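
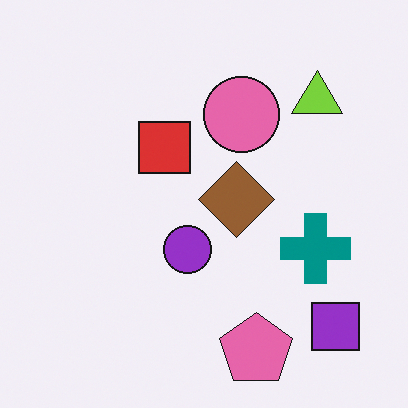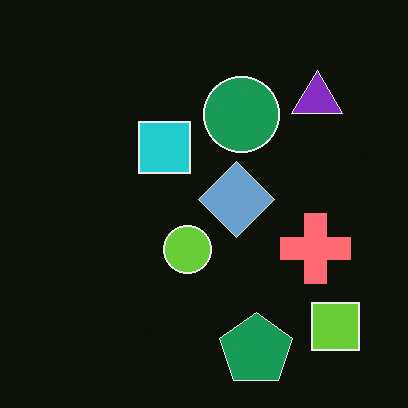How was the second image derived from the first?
Color-inverted (negative).

The light background has become dark and every shape's color is its complement — a photographic negative.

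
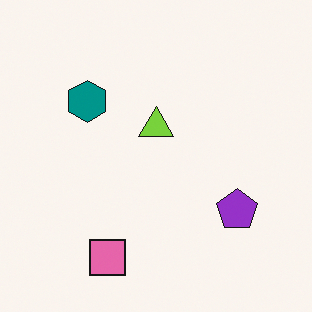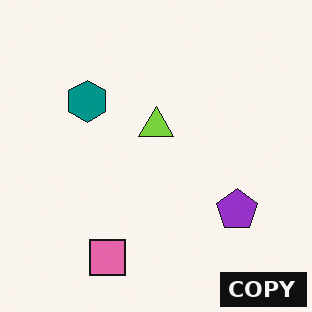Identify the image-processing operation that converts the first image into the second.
The image was watermarked with the text "COPY" in the lower-right corner.

A dark label reading "COPY" appears in the lower-right corner.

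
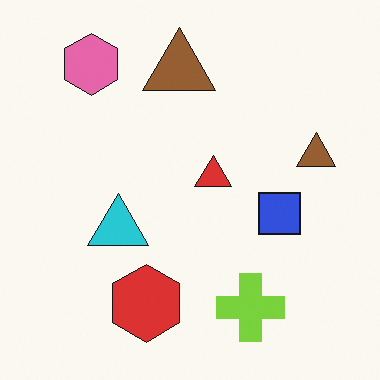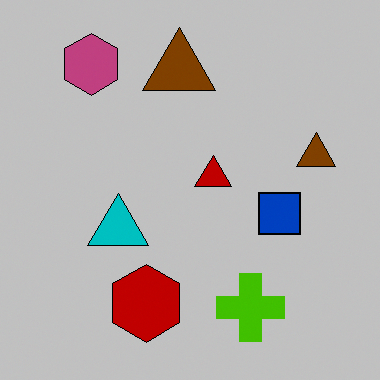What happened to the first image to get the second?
The second image is the first heavily posterized to just a handful of flat colors.

Each flat color has snapped to a coarser quantized level — most visibly, the near-white background has dropped to a flat grey.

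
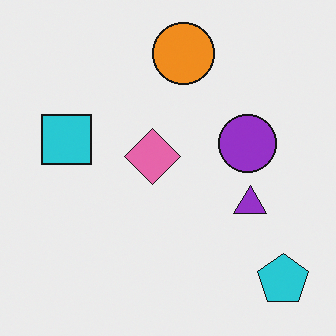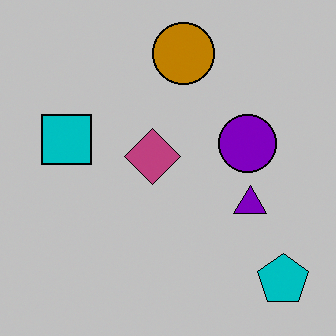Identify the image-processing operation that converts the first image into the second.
The image was heavily posterized to just a handful of flat colors.

Each flat color has snapped to a coarser quantized level — most visibly, the near-white background has dropped to a flat grey.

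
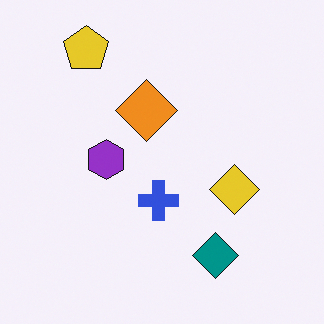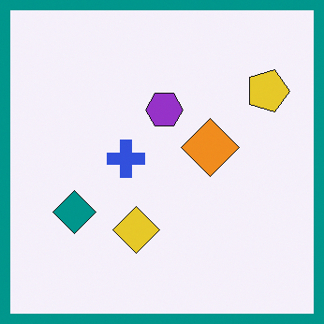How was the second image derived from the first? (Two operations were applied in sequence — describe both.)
The transformation is: rotated 90° clockwise, then framed with a teal border.

The yellow pentagon sits in the top-left of the first image and the top-right of the second — consistent with a whole-image 90° clockwise rotation. A solid teal frame runs around the edge of the second image, with the content slightly shrunk inside it.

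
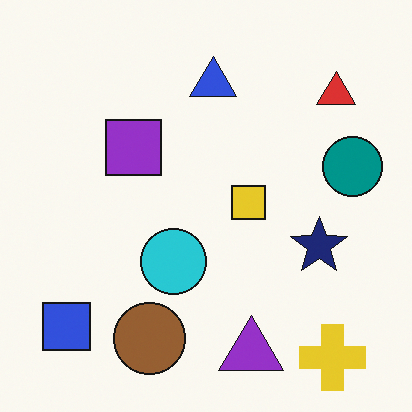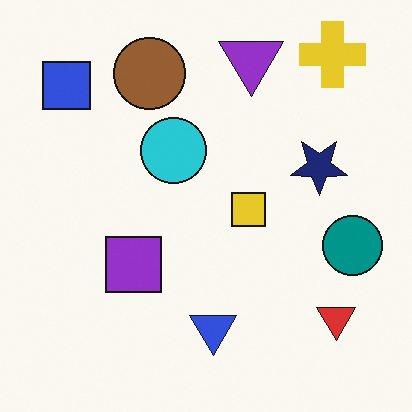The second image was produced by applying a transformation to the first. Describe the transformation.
The image was flipped vertically (top ↔ bottom).

The yellow cross is in the bottom-right of the first image and the top-right of the second — shapes on opposite sides of the horizontal midline have swapped in a mirror flip.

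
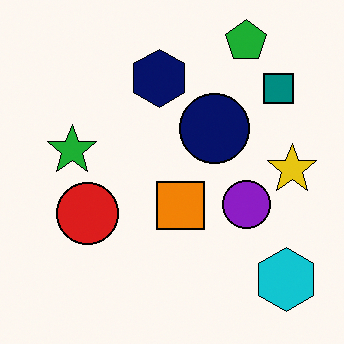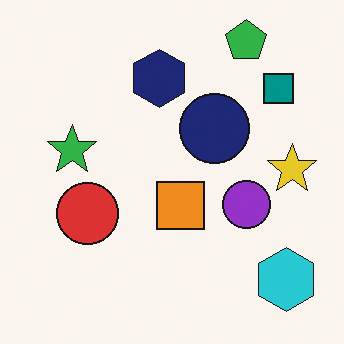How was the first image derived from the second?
This is the original image given slightly increased contrast.

Tones are pushed away from mid-grey across the whole image — a global contrast change.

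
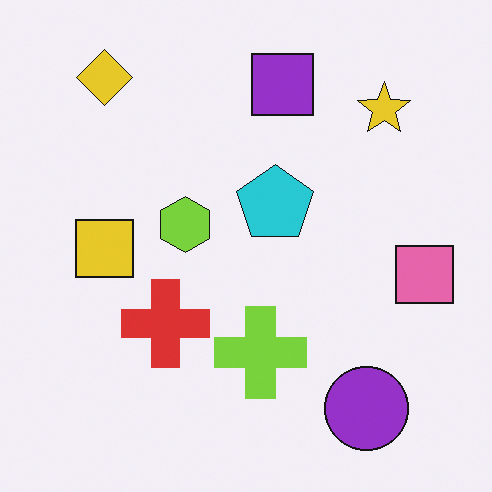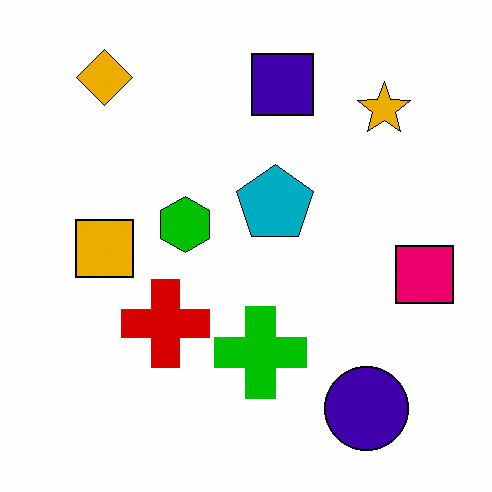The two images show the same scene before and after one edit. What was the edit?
It was given much higher contrast.

Tones are pushed away from mid-grey across the whole image — a global contrast change.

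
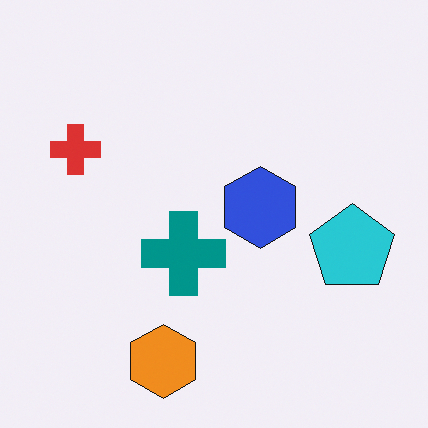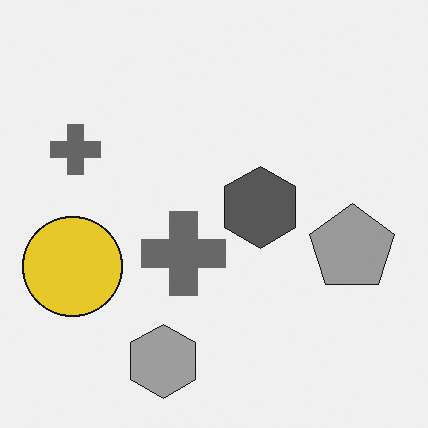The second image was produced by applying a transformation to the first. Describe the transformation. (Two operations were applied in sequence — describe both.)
The image was converted to grayscale, then overlaid with an additional yellow circle.

All color is removed — every shape is now a shade of grey. A yellow circle appears in the second image that is absent from the first.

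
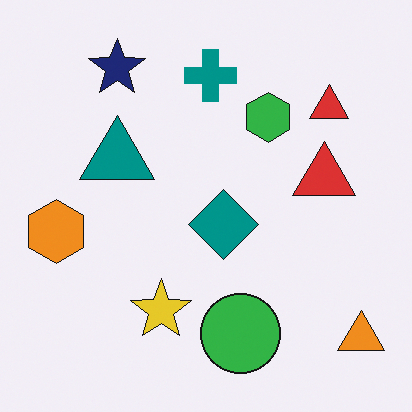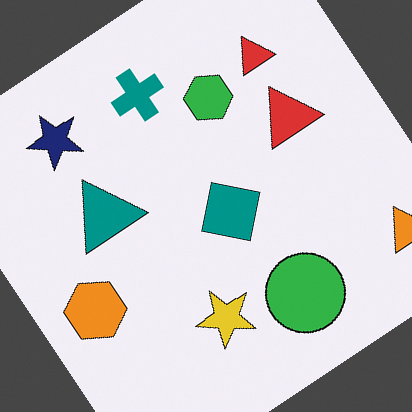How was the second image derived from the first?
It was rotated counter-clockwise by a large amount — several tens of degrees.

Every shape is tilted by the same angle and the image corners show triangular fill wedges — a whole-image rotation by a non-right angle.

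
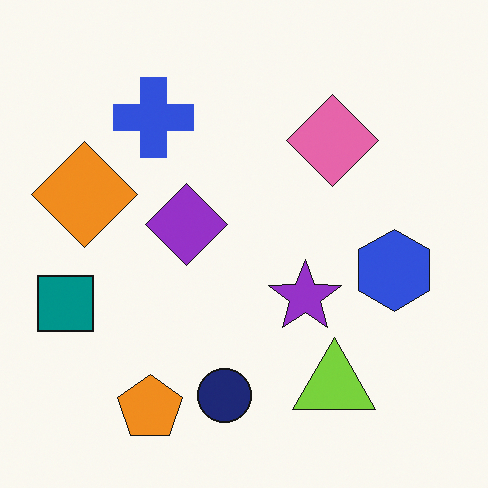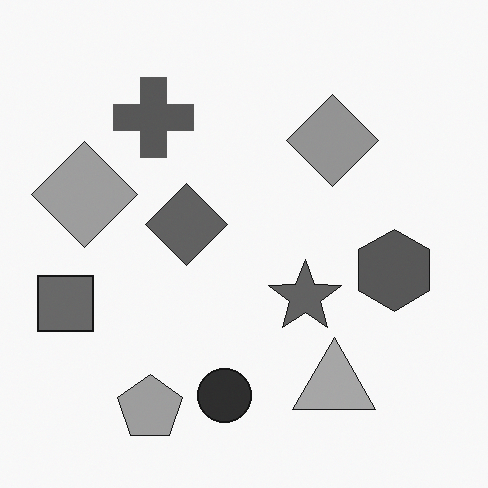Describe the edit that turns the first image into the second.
The second image is the first converted to grayscale.

All color is removed — every shape is now a shade of grey.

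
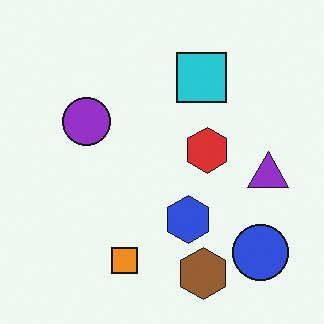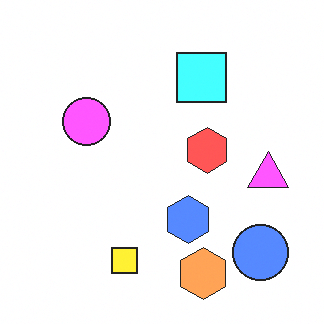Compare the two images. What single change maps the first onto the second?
The transformation is: brightened a lot.

Every pixel — background and shapes alike — is uniformly brightened.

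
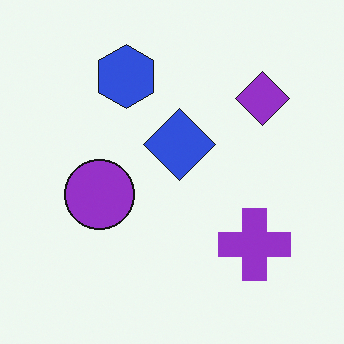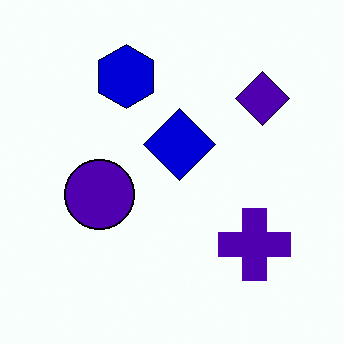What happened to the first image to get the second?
Boosted in contrast.

Tones are pushed away from mid-grey across the whole image — a global contrast change.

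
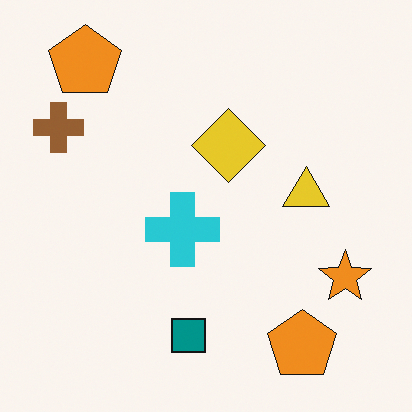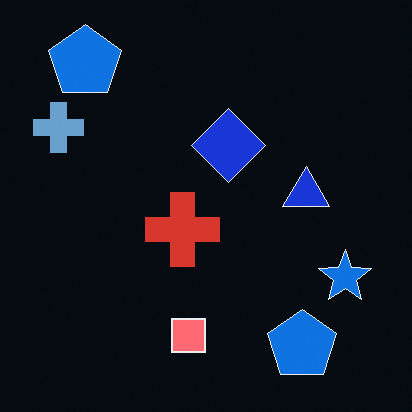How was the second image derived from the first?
The image was color-inverted (negative).

The light background has become dark and every shape's color is its complement — a photographic negative.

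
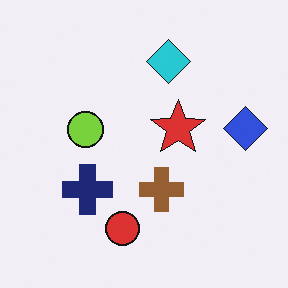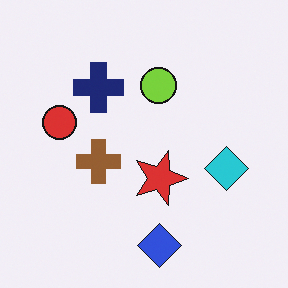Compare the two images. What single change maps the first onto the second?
It was rotated 90° clockwise.

The blue diamond sits in the right of the first image and the bottom of the second — consistent with a whole-image 90° clockwise rotation.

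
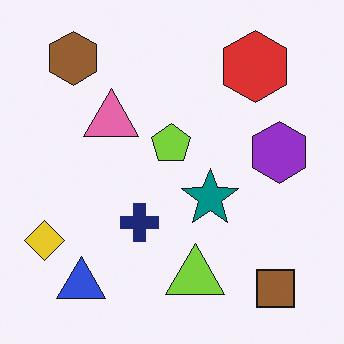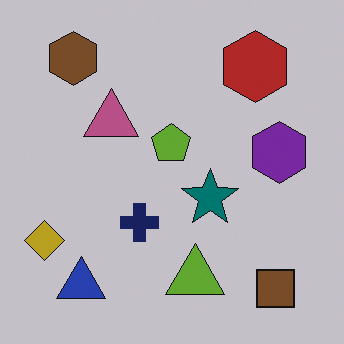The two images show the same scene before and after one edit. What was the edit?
Slightly darkened.

Every pixel — background and shapes alike — is uniformly darkened.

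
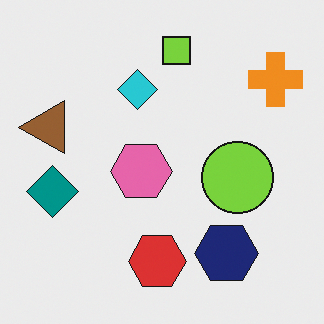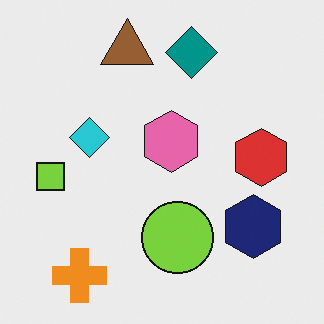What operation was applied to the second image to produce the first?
It was transposed (reflected across the top-left ↔ bottom-right diagonal).

Shapes have swapped their row and column positions — what was in the top-right is now in the bottom-left — a diagonal reflection.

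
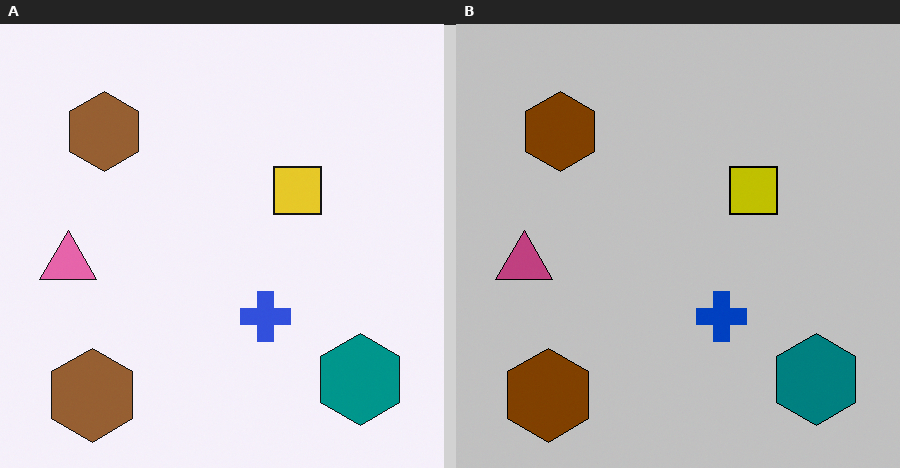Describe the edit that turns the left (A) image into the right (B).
The right (B) image is the left (A) heavily posterized to just a handful of flat colors.

Each flat color has snapped to a coarser quantized level — most visibly, the near-white background has dropped to a flat grey.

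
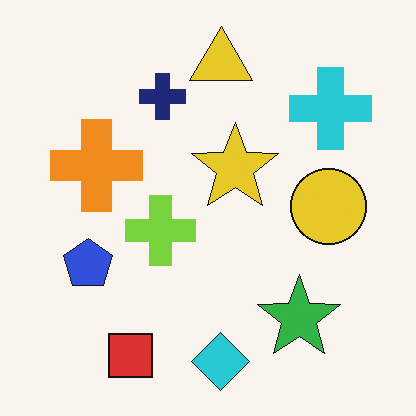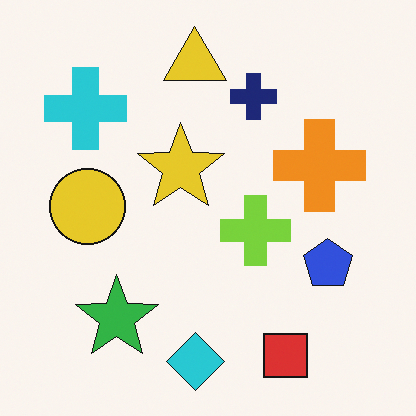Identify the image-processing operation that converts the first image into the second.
The image was flipped horizontally (left ↔ right).

The cyan cross is in the top-right of the first image and the top-left of the second — shapes on opposite sides of the vertical midline have swapped in a mirror flip.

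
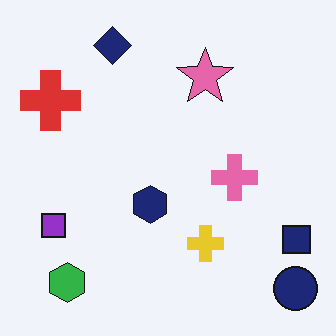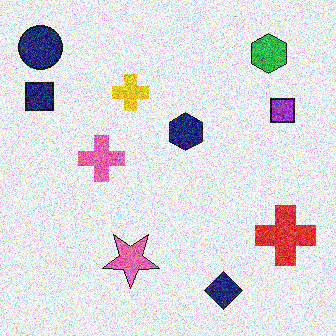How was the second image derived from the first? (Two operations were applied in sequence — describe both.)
Degraded with strong gaussian noise, then rotated 180°.

Random speckle covers the whole image, including the flat background. The navy circle sits in the bottom-right of the first image and the top-left of the second — consistent with a whole-image 180° rotation.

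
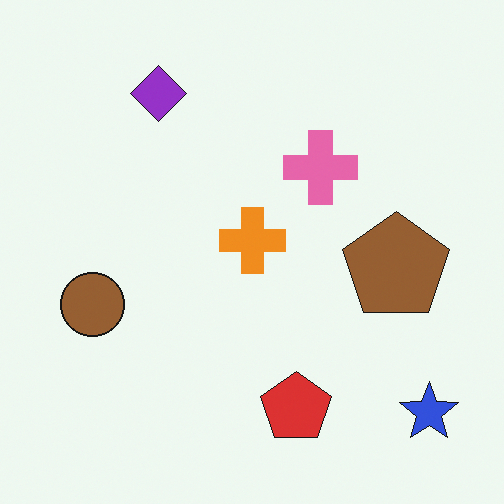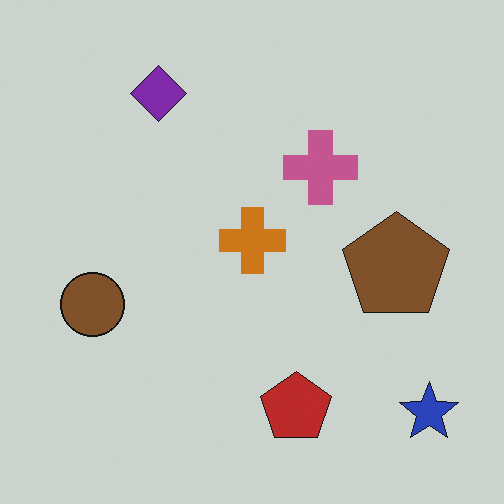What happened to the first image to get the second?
Slightly darkened.

Every pixel — background and shapes alike — is uniformly darkened.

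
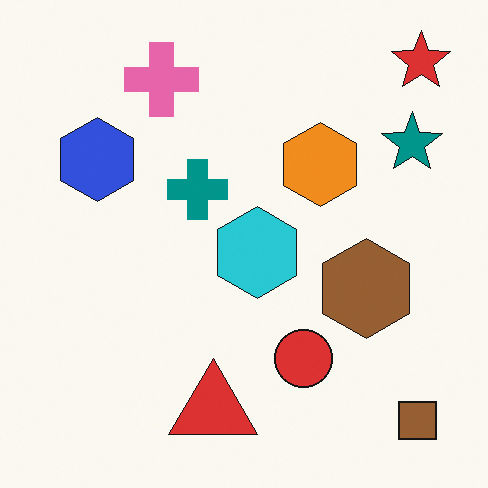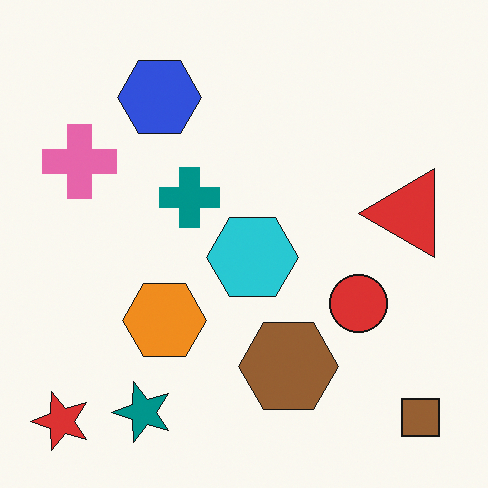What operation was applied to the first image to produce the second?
The second image is the first transposed (reflected across the top-left ↔ bottom-right diagonal).

Shapes have swapped their row and column positions — what was in the top-right is now in the bottom-left — a diagonal reflection.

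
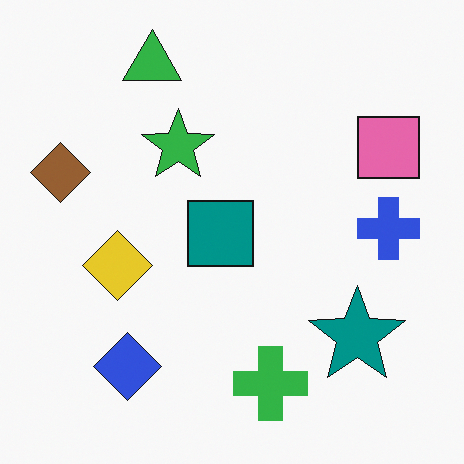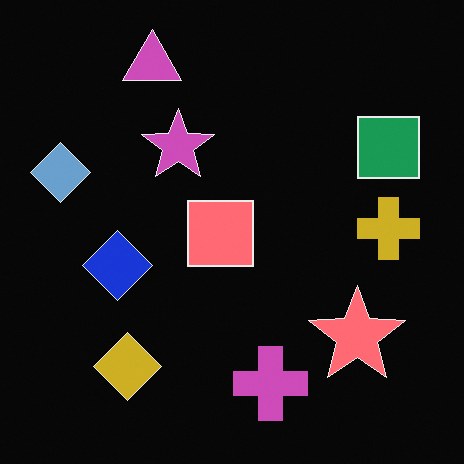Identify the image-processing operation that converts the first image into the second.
The image was color-inverted (negative).

The light background has become dark and every shape's color is its complement — a photographic negative.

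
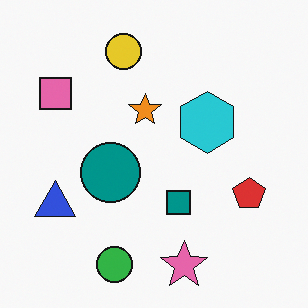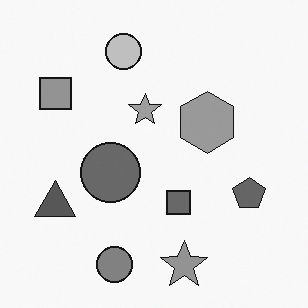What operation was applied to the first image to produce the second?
The second image is the first converted to grayscale.

All color is removed — every shape is now a shade of grey.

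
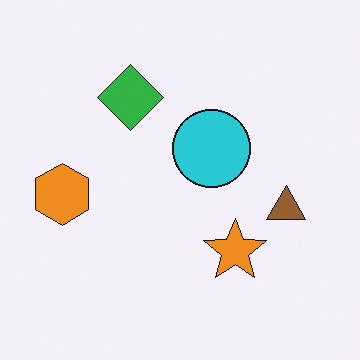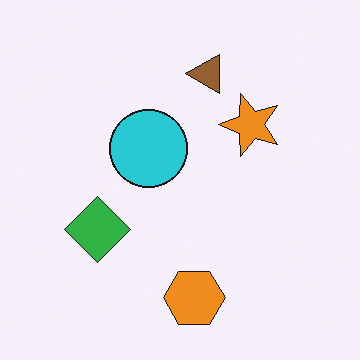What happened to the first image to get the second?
The image was rotated 90° counter-clockwise.

The orange hexagon sits in the left of the first image and the bottom of the second — consistent with a whole-image 90° counter-clockwise rotation.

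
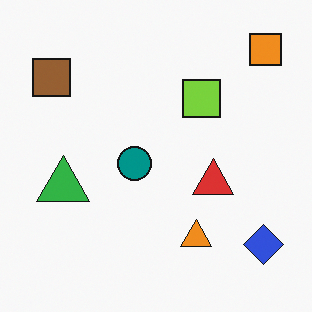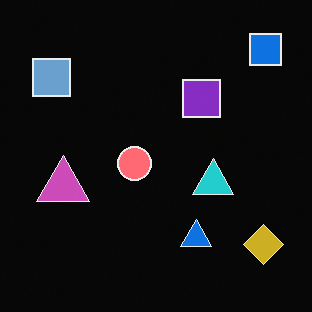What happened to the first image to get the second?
This is the original image color-inverted (negative).

The light background has become dark and every shape's color is its complement — a photographic negative.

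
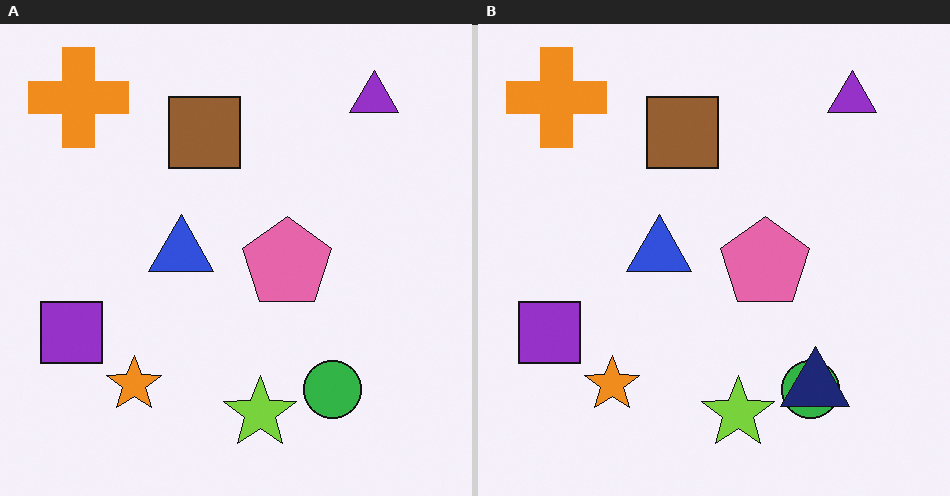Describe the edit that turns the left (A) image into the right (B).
This is the original image overlaid with an additional navy triangle.

A navy triangle appears in the right (B) image that is absent from the left (A).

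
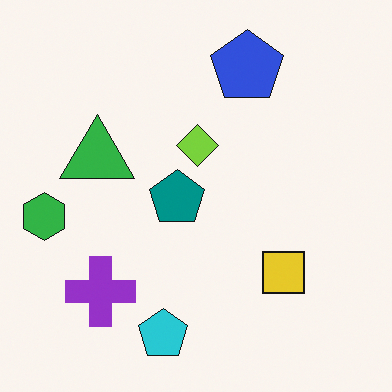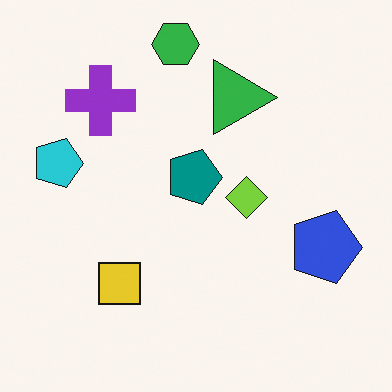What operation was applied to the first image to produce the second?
Rotated 90° clockwise.

The green hexagon sits in the left of the first image and the top of the second — consistent with a whole-image 90° clockwise rotation.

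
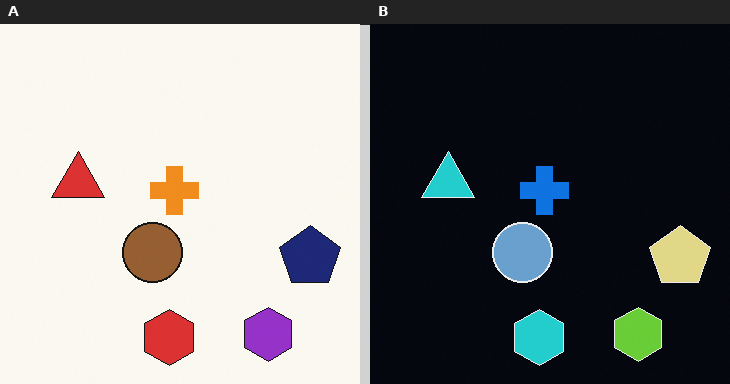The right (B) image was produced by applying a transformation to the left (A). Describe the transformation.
The image was color-inverted (negative).

The light background has become dark and every shape's color is its complement — a photographic negative.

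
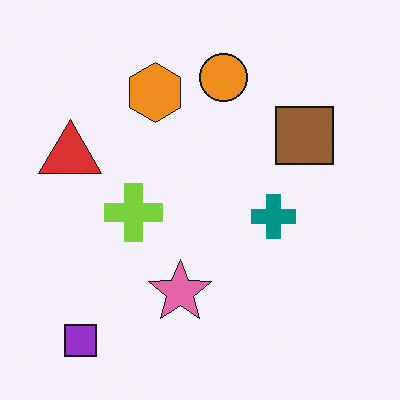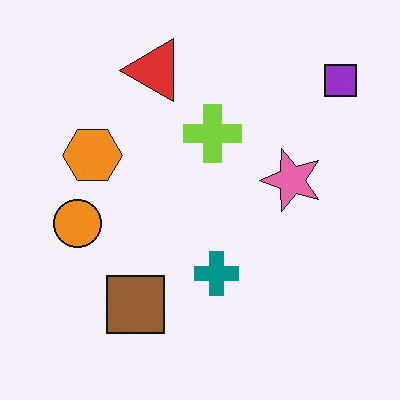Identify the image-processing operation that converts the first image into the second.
The second image is the first transposed (reflected across the top-left ↔ bottom-right diagonal).

Shapes have swapped their row and column positions — what was in the top-right is now in the bottom-left — a diagonal reflection.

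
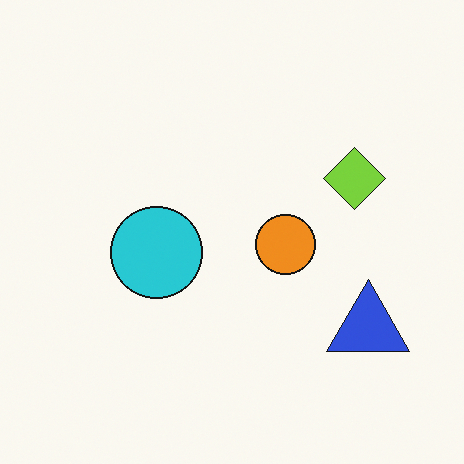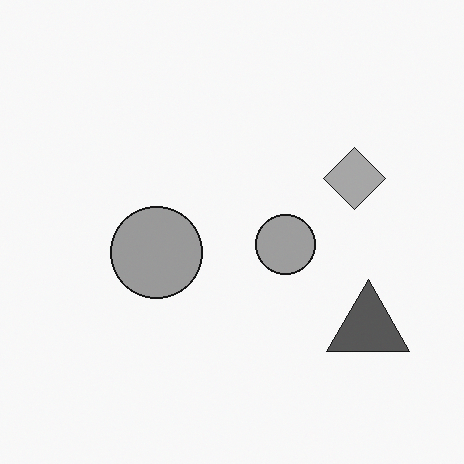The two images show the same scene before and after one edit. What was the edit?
It was converted to grayscale.

All color is removed — every shape is now a shade of grey.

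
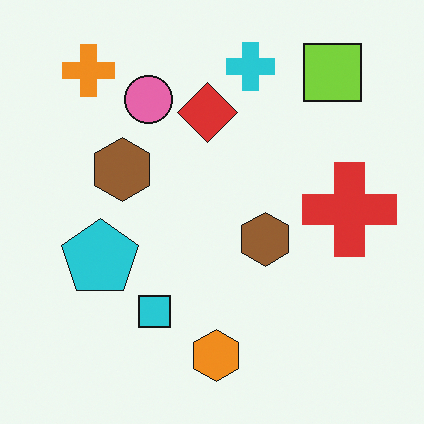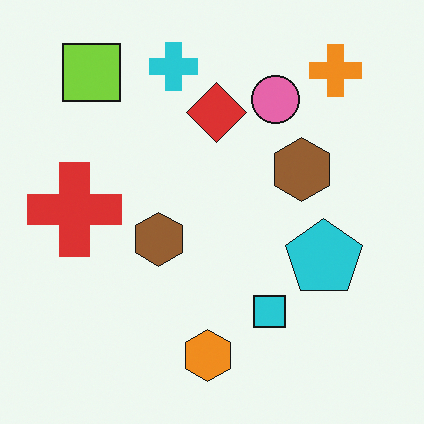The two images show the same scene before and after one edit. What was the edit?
It was flipped horizontally (left ↔ right).

The red cross is in the right of the first image and the left of the second — shapes on opposite sides of the vertical midline have swapped in a mirror flip.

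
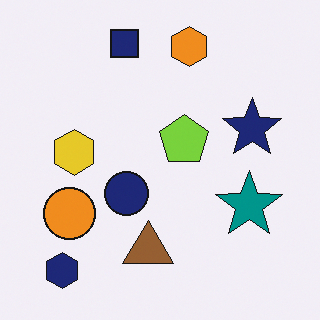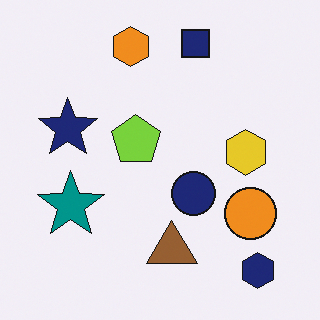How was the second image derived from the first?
This is the original image flipped horizontally (left ↔ right).

The navy hexagon is in the bottom-left of the first image and the bottom-right of the second — shapes on opposite sides of the vertical midline have swapped in a mirror flip.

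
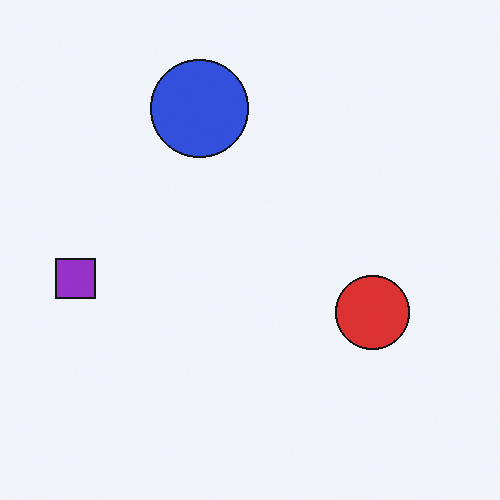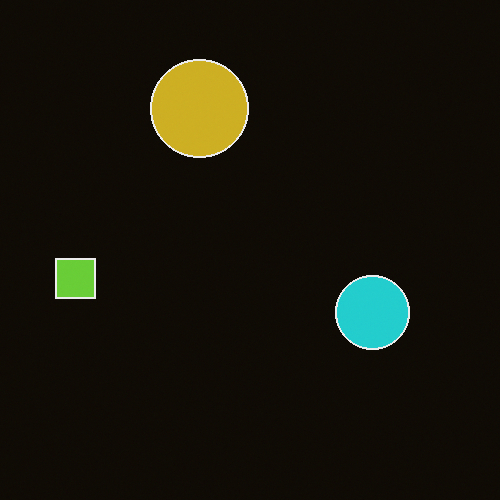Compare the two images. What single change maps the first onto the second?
Color-inverted (negative).

The light background has become dark and every shape's color is its complement — a photographic negative.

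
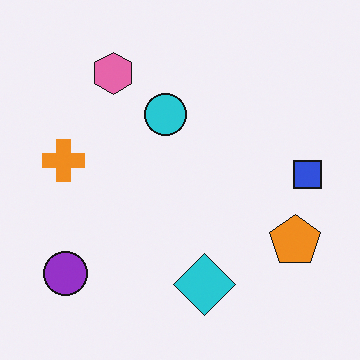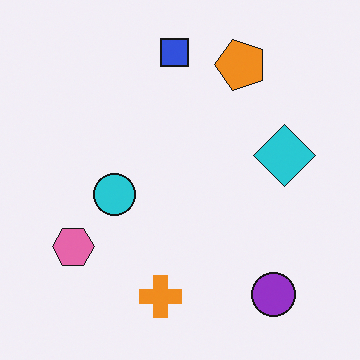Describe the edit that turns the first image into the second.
Rotated 90° counter-clockwise.

The purple circle sits in the bottom-left of the first image and the bottom-right of the second — consistent with a whole-image 90° counter-clockwise rotation.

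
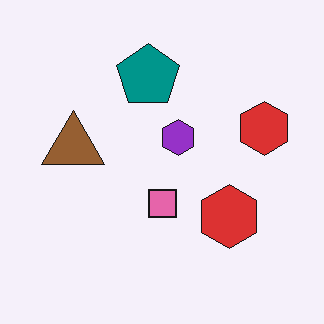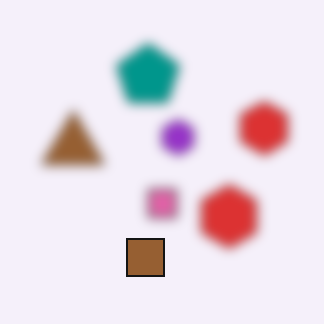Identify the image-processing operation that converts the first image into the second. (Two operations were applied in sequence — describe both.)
It was heavily blurred, then overlaid with an additional brown square.

Shape edges and outlines are uniformly softened across the whole image. A brown square appears in the second image that is absent from the first.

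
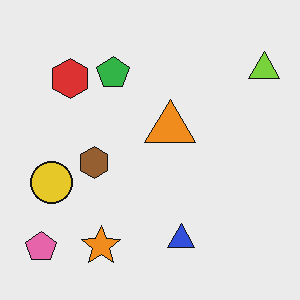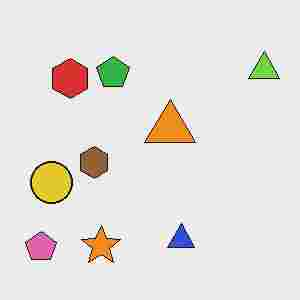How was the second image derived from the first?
The second image is the first heavily JPEG-compressed with obvious blocking artifacts.

Blocky 8×8 compression artifacts appear around shape edges and the flat background shows ringing — characteristic JPEG degradation.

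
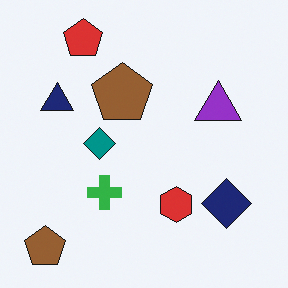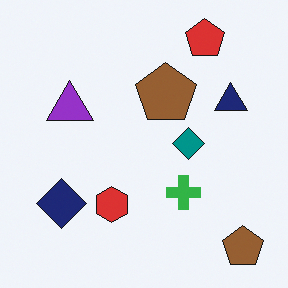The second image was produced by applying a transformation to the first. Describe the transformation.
It was flipped horizontally (left ↔ right).

The navy triangle is in the left of the first image and the right of the second — shapes on opposite sides of the vertical midline have swapped in a mirror flip.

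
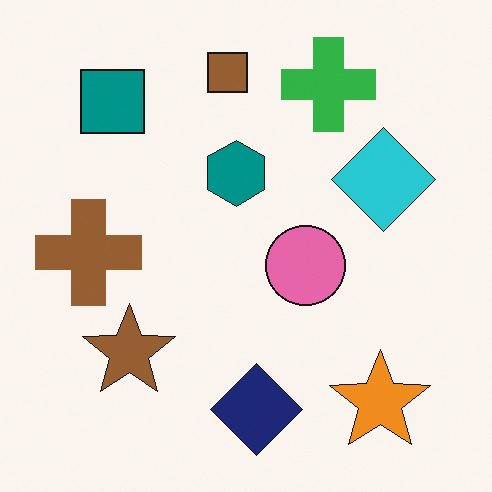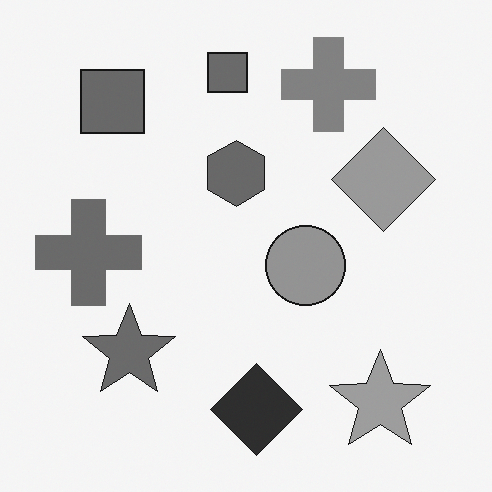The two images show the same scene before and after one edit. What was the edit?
The image was converted to grayscale.

All color is removed — every shape is now a shade of grey.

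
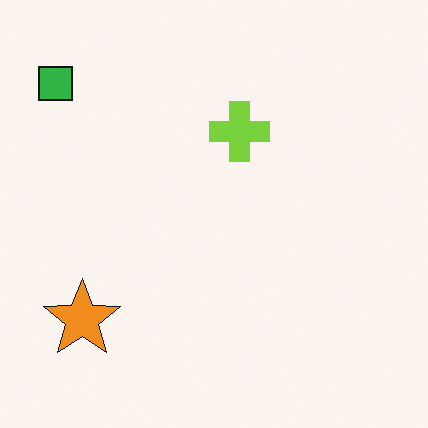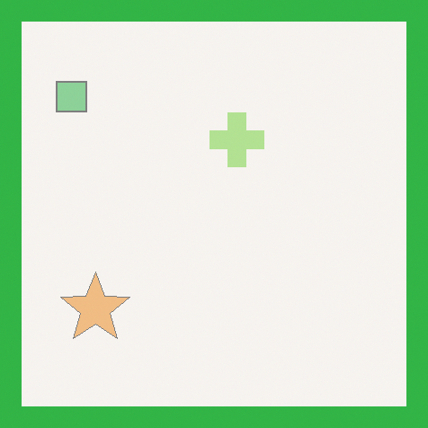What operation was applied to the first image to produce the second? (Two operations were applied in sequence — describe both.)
This is the original image given much lower contrast, then framed with a green border.

Tones are pushed toward mid-grey across the whole image — a global contrast change. A solid green frame runs around the edge of the second image, with the content slightly shrunk inside it.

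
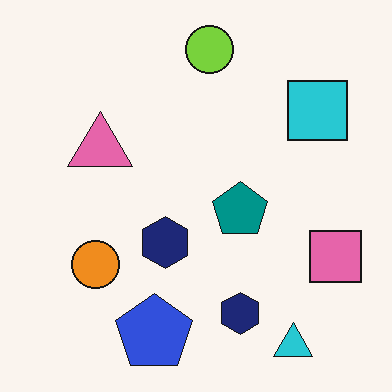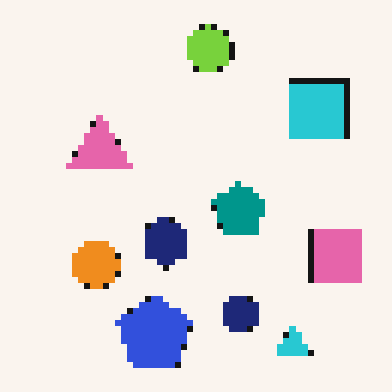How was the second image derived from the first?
The image was moderately pixelated.

Shapes are reduced to large square blocks; fine edges and outlines are lost — a downscale-then-upscale (mosaic) effect.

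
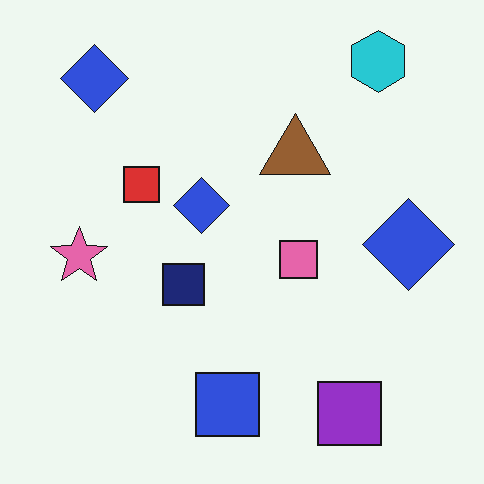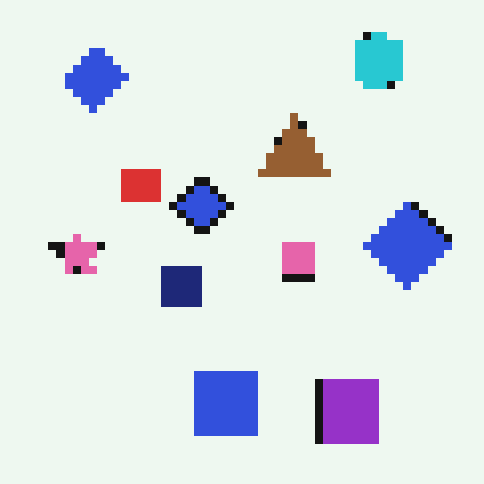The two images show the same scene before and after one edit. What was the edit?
This is the original image moderately pixelated.

Shapes are reduced to large square blocks; fine edges and outlines are lost — a downscale-then-upscale (mosaic) effect.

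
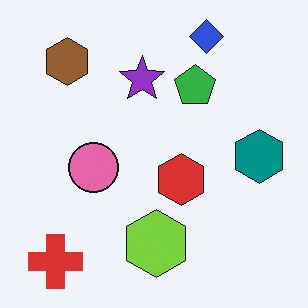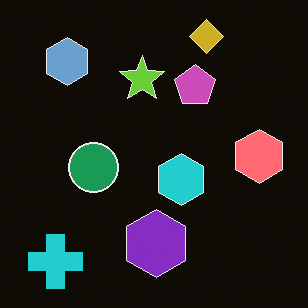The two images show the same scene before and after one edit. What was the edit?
Color-inverted (negative).

The light background has become dark and every shape's color is its complement — a photographic negative.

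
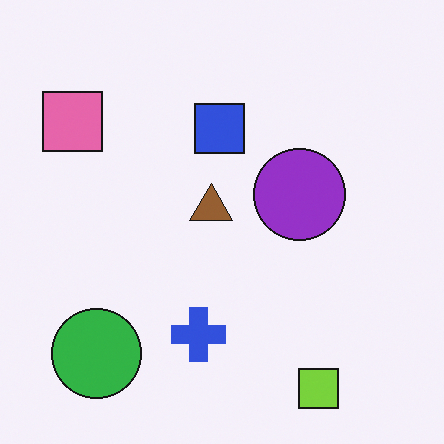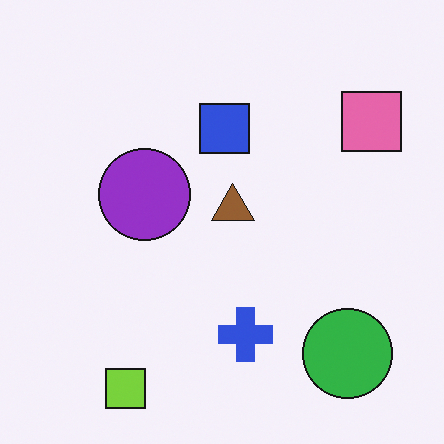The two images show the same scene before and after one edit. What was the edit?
It was flipped horizontally (left ↔ right).

The pink square is in the top-left of the first image and the top-right of the second — shapes on opposite sides of the vertical midline have swapped in a mirror flip.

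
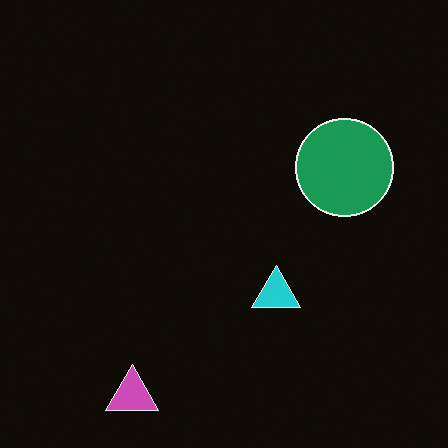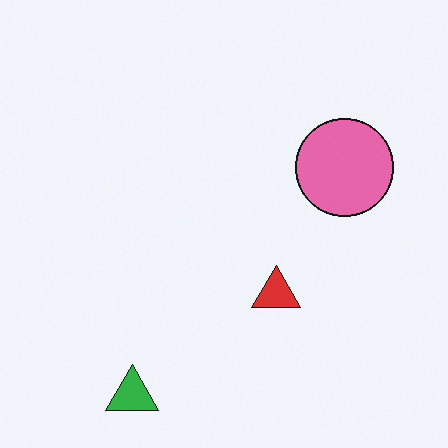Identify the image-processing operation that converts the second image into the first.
The transformation is: color-inverted (negative).

The light background has become dark and every shape's color is its complement — a photographic negative.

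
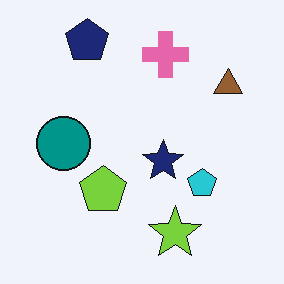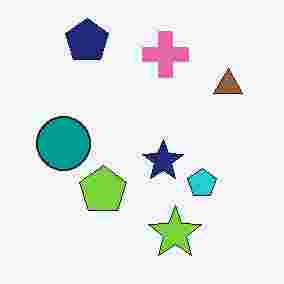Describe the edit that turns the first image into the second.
Degraded with heavy JPEG compression.

Blocky 8×8 compression artifacts appear around shape edges and the flat background shows ringing — characteristic JPEG degradation.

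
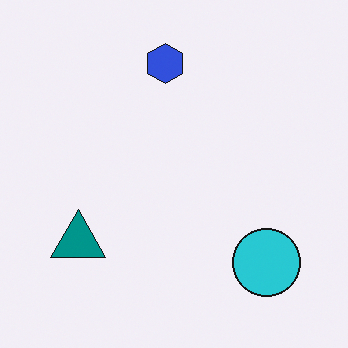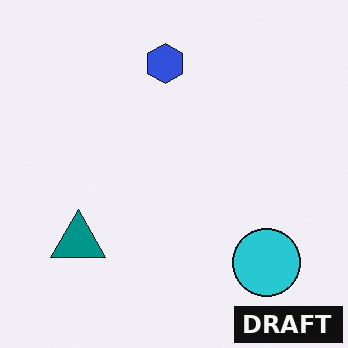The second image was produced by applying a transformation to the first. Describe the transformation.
Watermarked with the text "DRAFT" in the lower-right corner.

A dark label reading "DRAFT" appears in the lower-right corner.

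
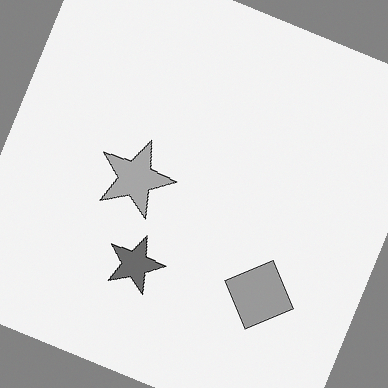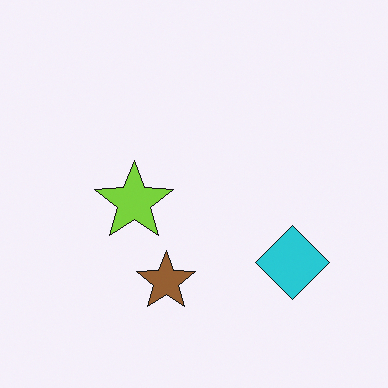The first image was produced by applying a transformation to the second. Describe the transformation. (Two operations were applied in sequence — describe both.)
The transformation is: rotated clockwise by a moderate amount, then converted to grayscale.

Every shape is tilted by the same angle and the image corners show triangular fill wedges — a whole-image rotation by a non-right angle. All color is removed — every shape is now a shade of grey.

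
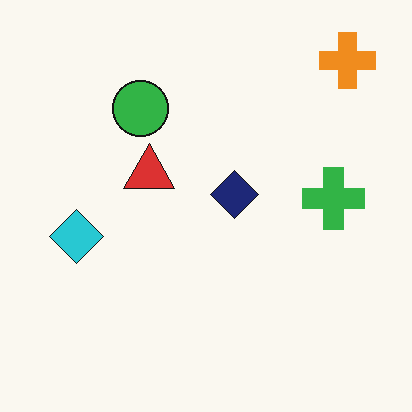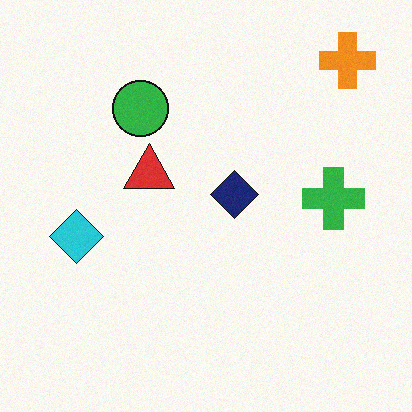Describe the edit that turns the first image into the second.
The transformation is: degraded with a light layer of grain.

Random speckle covers the whole image, including the flat background.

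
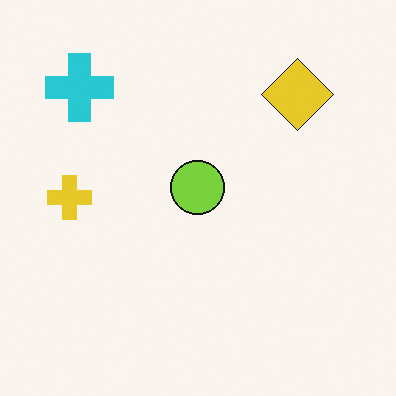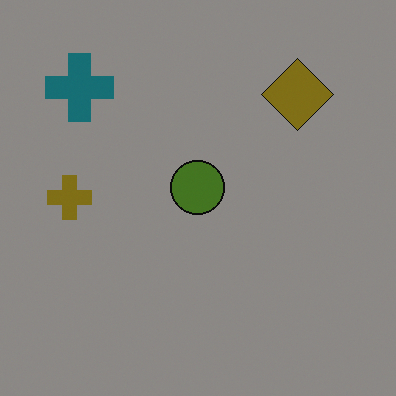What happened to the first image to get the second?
Substantially darkened.

Every pixel — background and shapes alike — is uniformly darkened.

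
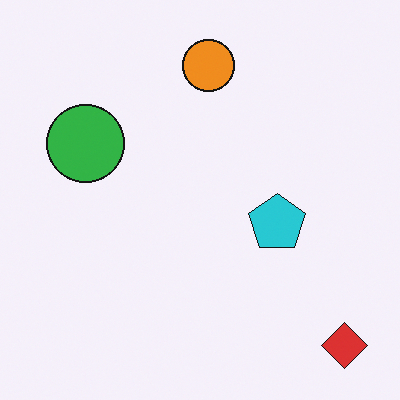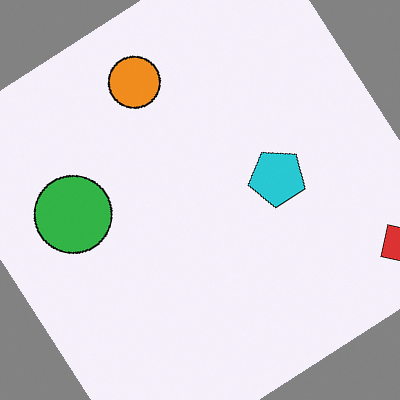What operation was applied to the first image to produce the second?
Rotated counter-clockwise by a large amount — several tens of degrees.

Every shape is tilted by the same angle and the image corners show triangular fill wedges — a whole-image rotation by a non-right angle.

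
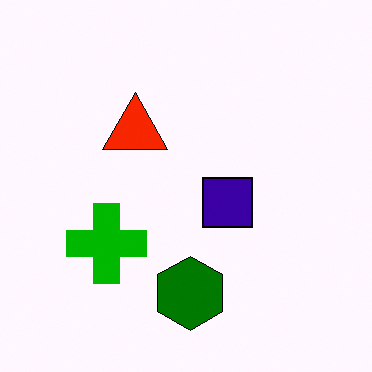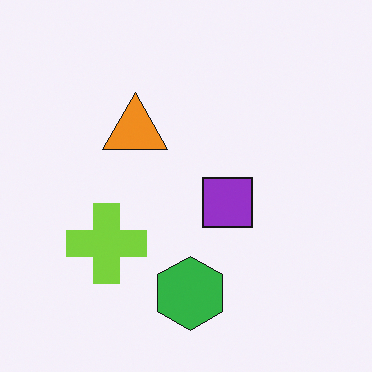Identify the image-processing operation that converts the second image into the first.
This is the original image boosted in contrast.

Tones are pushed away from mid-grey across the whole image — a global contrast change.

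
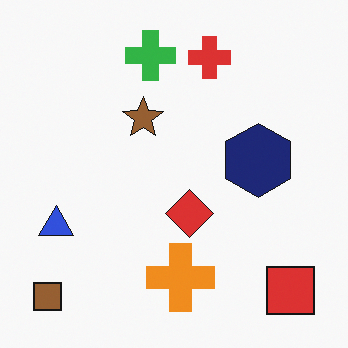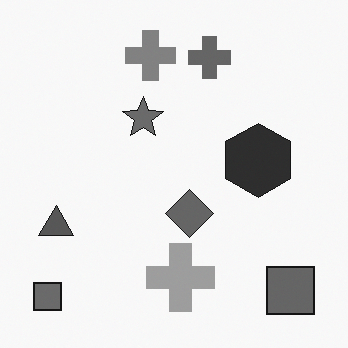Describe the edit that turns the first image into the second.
The transformation is: converted to grayscale.

All color is removed — every shape is now a shade of grey.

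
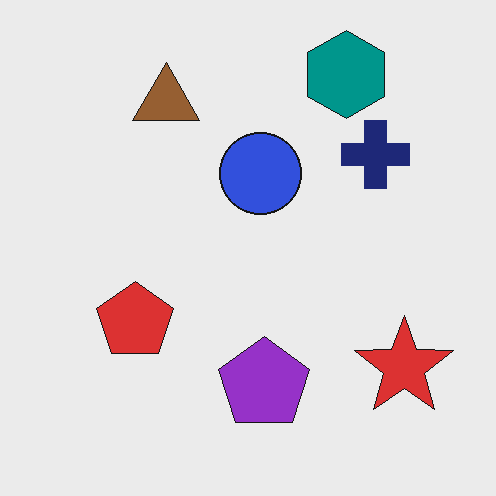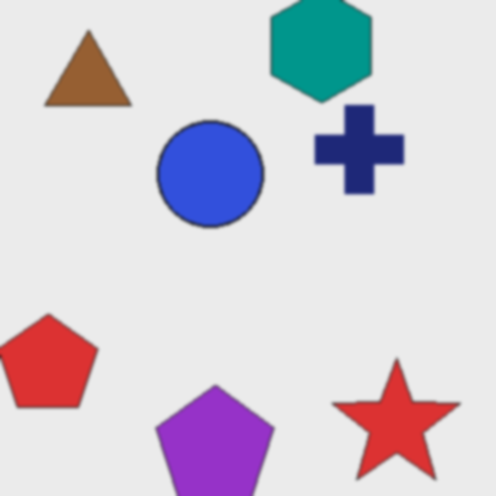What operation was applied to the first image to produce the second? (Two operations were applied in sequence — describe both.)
Cropped to a modestly smaller region and rescaled, then slightly softened.

The visible shapes are larger and the field of view is narrower; shapes near the original edges may be partly or wholly outside the frame — a crop-and-rescale. Shape edges and outlines are uniformly softened across the whole image.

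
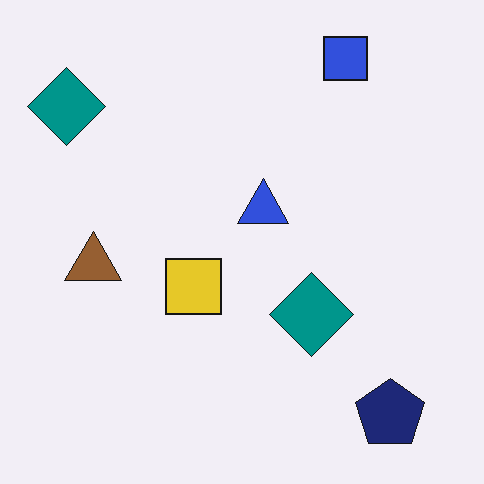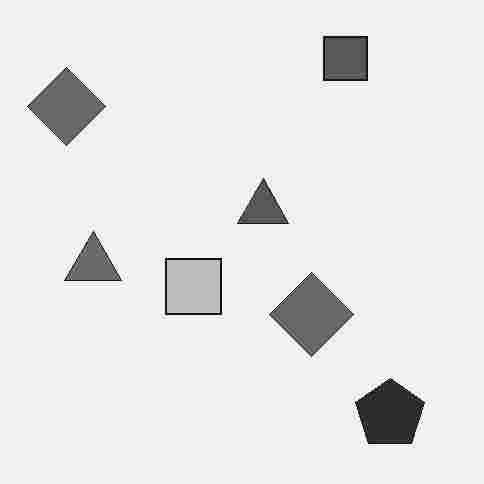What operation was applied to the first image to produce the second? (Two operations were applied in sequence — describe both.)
This is the original image converted to grayscale, then heavily JPEG-compressed with obvious blocking artifacts.

All color is removed — every shape is now a shade of grey. Blocky 8×8 compression artifacts appear around shape edges and the flat background shows ringing — characteristic JPEG degradation.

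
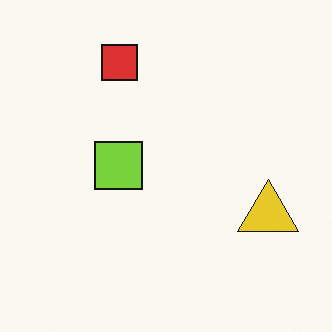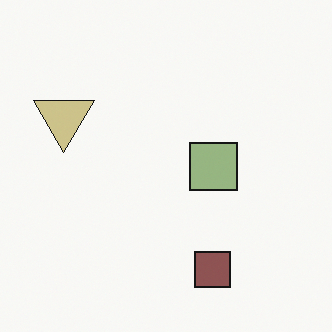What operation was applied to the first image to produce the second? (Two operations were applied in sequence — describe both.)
Heavily desaturated, then rotated 180°.

All colors are more muted and greyish — a global saturation change. The red square sits in the top of the first image and the bottom of the second — consistent with a whole-image 180° rotation.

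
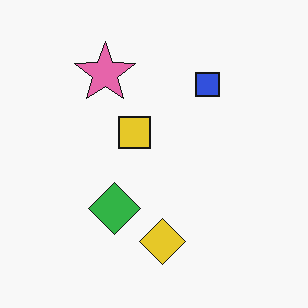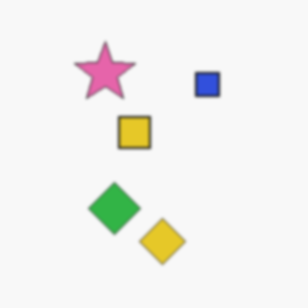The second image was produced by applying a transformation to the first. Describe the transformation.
The transformation is: lightly blurred.

Shape edges and outlines are uniformly softened across the whole image.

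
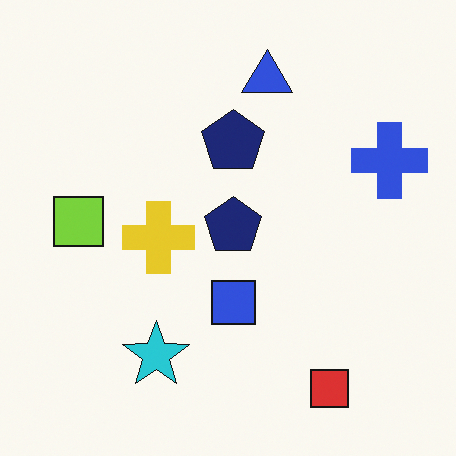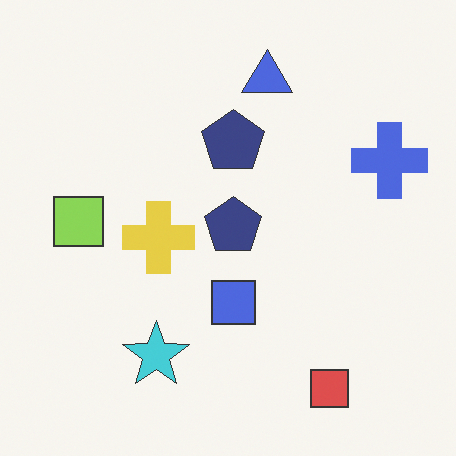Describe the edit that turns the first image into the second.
It was given slightly reduced contrast.

Tones are pushed toward mid-grey across the whole image — a global contrast change.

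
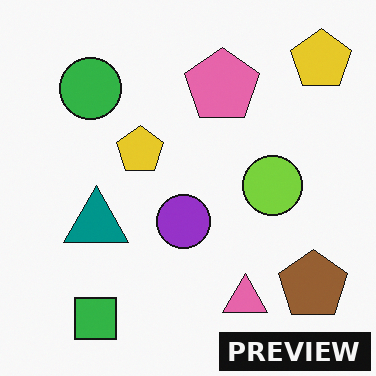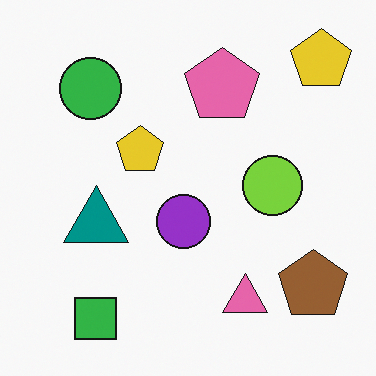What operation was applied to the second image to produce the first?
It was watermarked with the text "PREVIEW" in the lower-right corner.

A dark label reading "PREVIEW" appears in the lower-right corner.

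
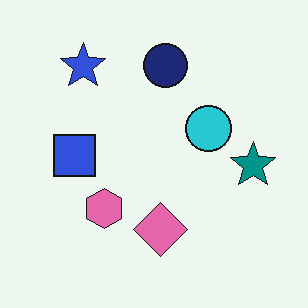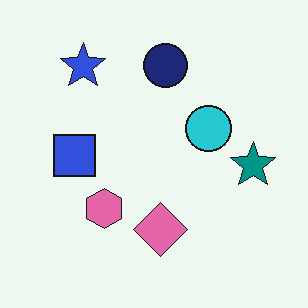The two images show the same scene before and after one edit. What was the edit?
The transformation is: given moderate JPEG compression.

Blocky 8×8 compression artifacts appear around shape edges and the flat background shows ringing — characteristic JPEG degradation.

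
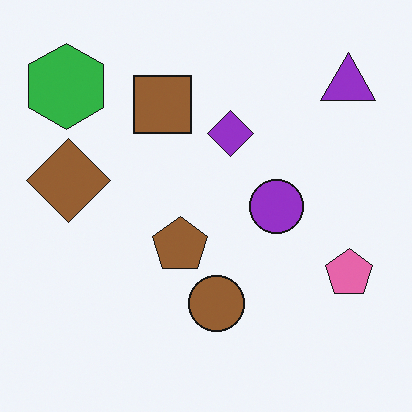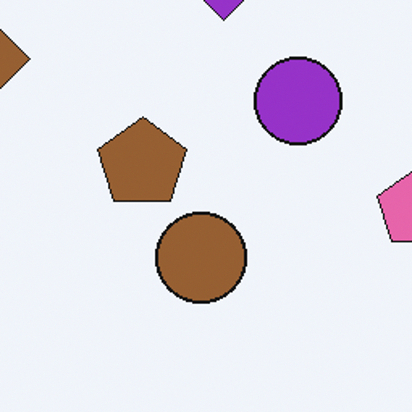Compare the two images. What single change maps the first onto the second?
Cropped to a modestly smaller region and rescaled.

The visible shapes are larger and the field of view is narrower; shapes near the original edges may be partly or wholly outside the frame — a crop-and-rescale.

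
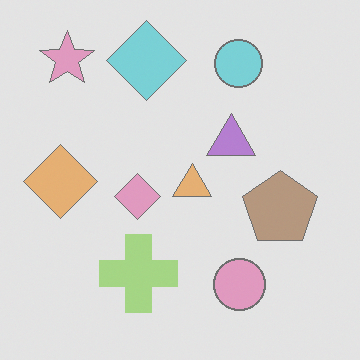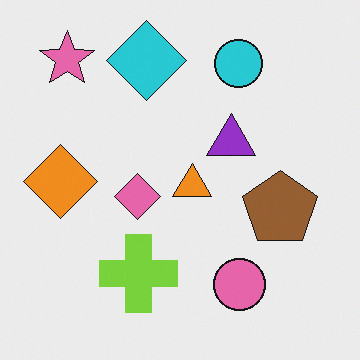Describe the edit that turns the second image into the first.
The first image is the second washed out (contrast reduced).

Tones are pushed toward mid-grey across the whole image — a global contrast change.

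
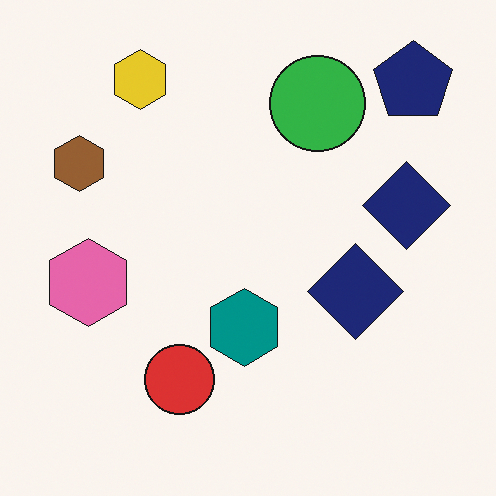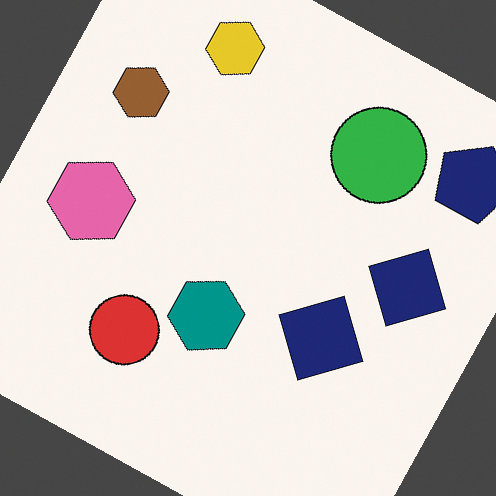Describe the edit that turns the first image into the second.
The transformation is: rotated clockwise by a clearly visible amount.

Every shape is tilted by the same angle and the image corners show triangular fill wedges — a whole-image rotation by a non-right angle.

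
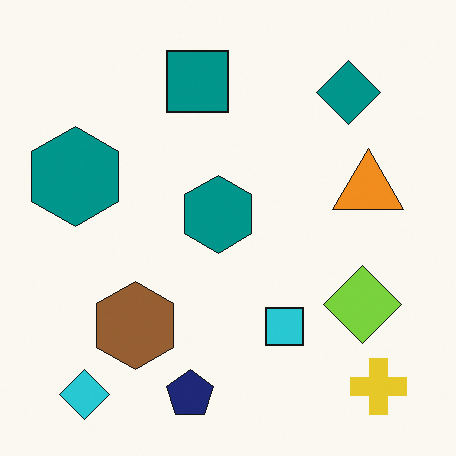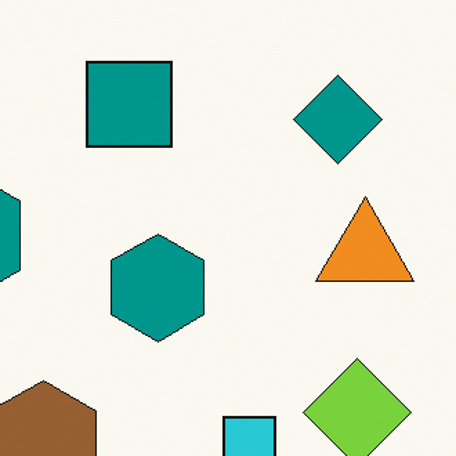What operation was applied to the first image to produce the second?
It was cropped slightly and scaled back up.

The visible shapes are larger and the field of view is narrower; shapes near the original edges may be partly or wholly outside the frame — a crop-and-rescale.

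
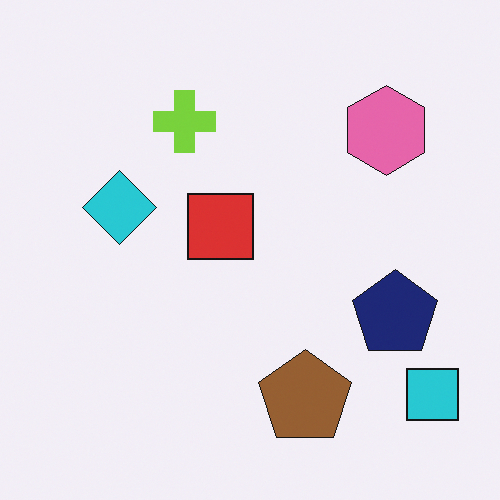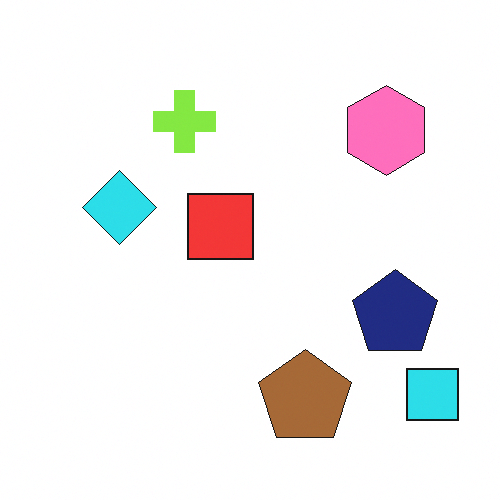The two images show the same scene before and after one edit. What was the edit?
Brightened a little.

Every pixel — background and shapes alike — is uniformly brightened.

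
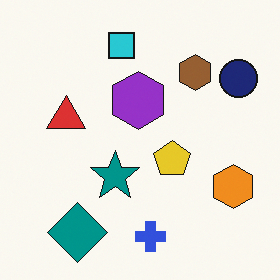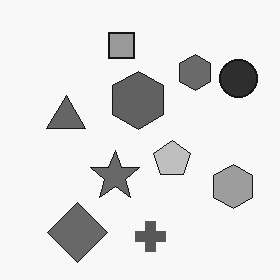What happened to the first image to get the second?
The transformation is: converted to grayscale.

All color is removed — every shape is now a shade of grey.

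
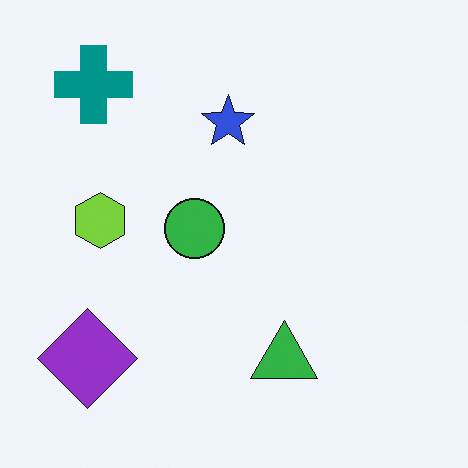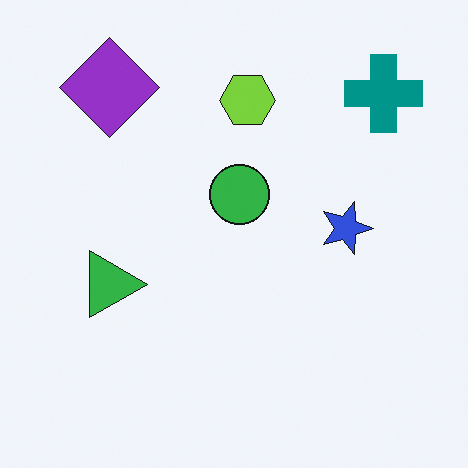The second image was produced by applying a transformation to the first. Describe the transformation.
The transformation is: rotated 90° clockwise.

The teal cross sits in the top-left of the first image and the top-right of the second — consistent with a whole-image 90° clockwise rotation.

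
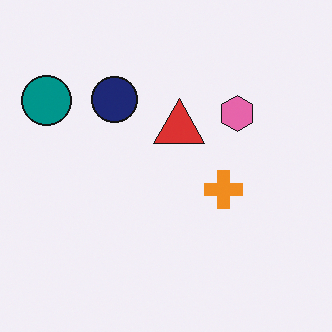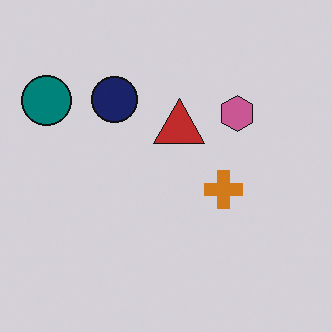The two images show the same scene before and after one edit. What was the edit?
Darkened a little.

Every pixel — background and shapes alike — is uniformly darkened.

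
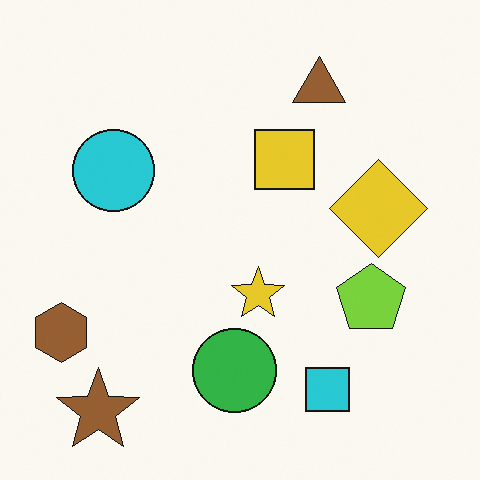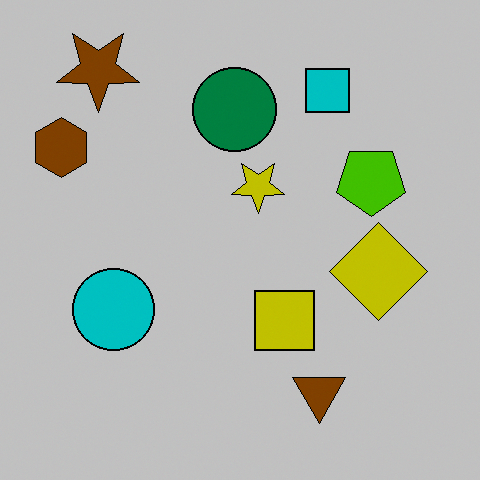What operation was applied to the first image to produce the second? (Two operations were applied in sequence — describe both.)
This is the original image aggressively posterized, then flipped vertically (top ↔ bottom).

Each flat color has snapped to a coarser quantized level — most visibly, the near-white background has dropped to a flat grey. The brown star is in the bottom-left of the first image and the top-left of the second — shapes on opposite sides of the horizontal midline have swapped in a mirror flip.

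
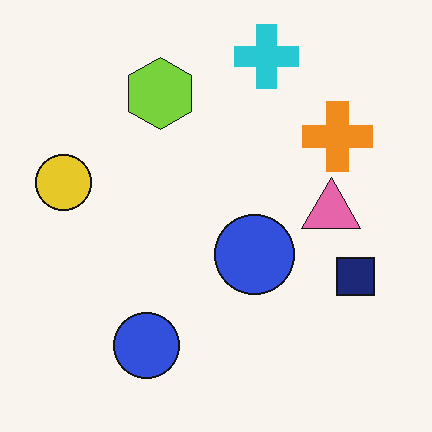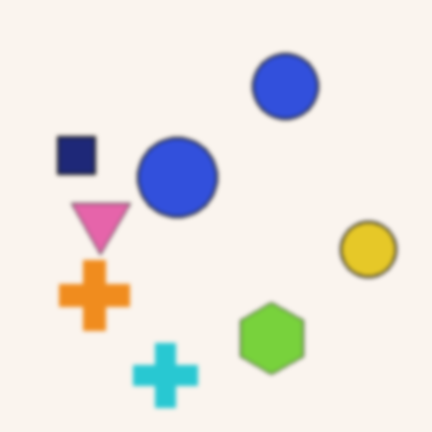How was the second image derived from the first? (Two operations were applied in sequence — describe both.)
The image was rotated 180°, then lightly blurred.

The cyan cross sits in the top of the first image and the bottom of the second — consistent with a whole-image 180° rotation. Shape edges and outlines are uniformly softened across the whole image.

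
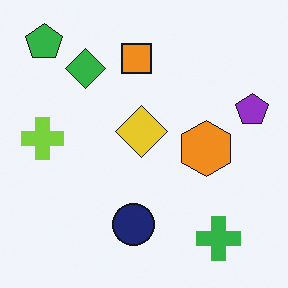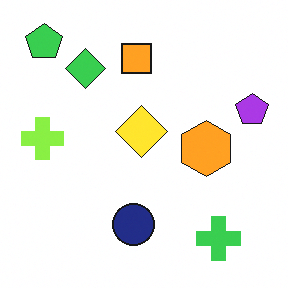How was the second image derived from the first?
The transformation is: brightened a little.

Every pixel — background and shapes alike — is uniformly brightened.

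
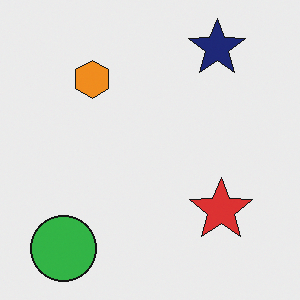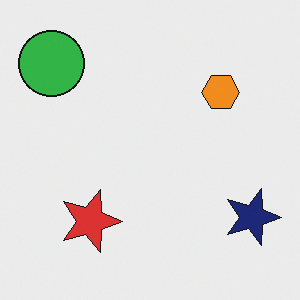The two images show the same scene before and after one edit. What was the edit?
The second image is the first rotated 90° clockwise.

The green circle sits in the bottom-left of the first image and the top-left of the second — consistent with a whole-image 90° clockwise rotation.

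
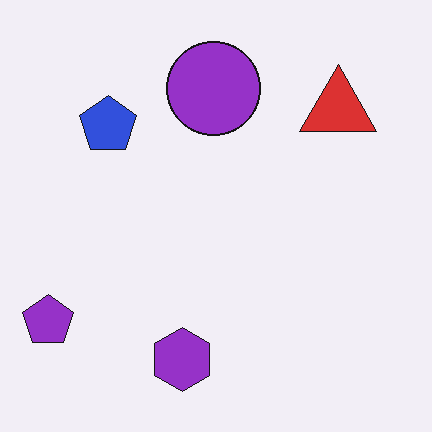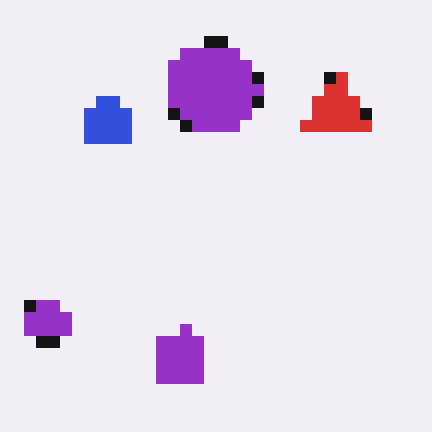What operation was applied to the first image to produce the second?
It was coarsely pixelated.

Shapes are reduced to large square blocks; fine edges and outlines are lost — a downscale-then-upscale (mosaic) effect.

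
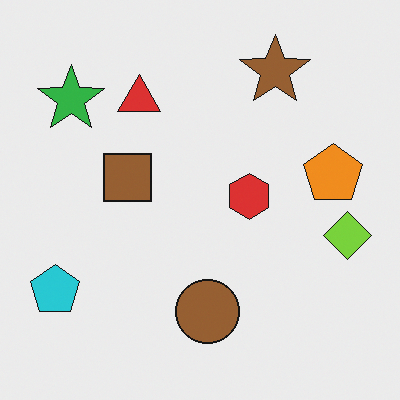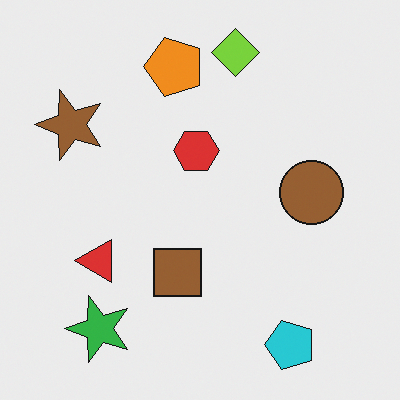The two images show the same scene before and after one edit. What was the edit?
Rotated 90° counter-clockwise.

The cyan pentagon sits in the bottom-left of the first image and the bottom-right of the second — consistent with a whole-image 90° counter-clockwise rotation.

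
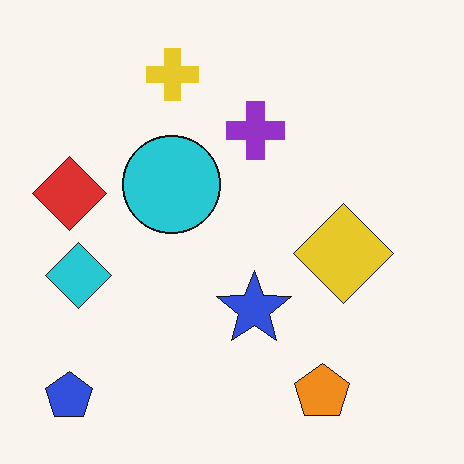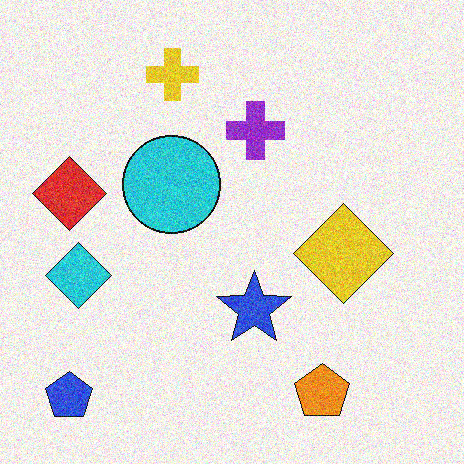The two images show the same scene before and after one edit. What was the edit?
The transformation is: degraded with moderate additive noise.

Random speckle covers the whole image, including the flat background.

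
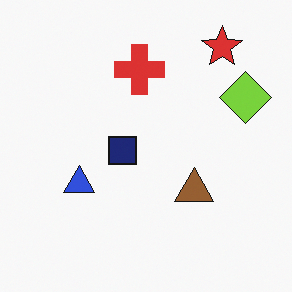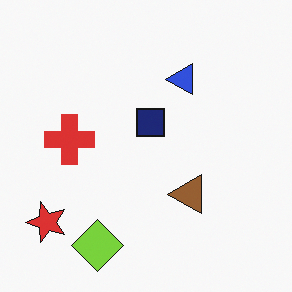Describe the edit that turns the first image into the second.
Transposed (reflected across the top-left ↔ bottom-right diagonal).

Shapes have swapped their row and column positions — what was in the top-right is now in the bottom-left — a diagonal reflection.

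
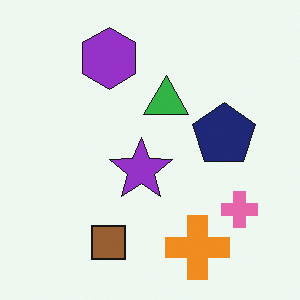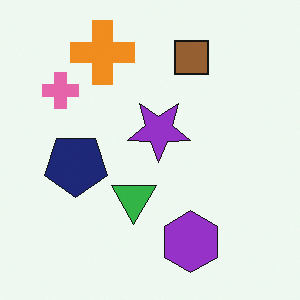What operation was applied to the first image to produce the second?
It was rotated 180°.

The orange cross sits in the bottom of the first image and the top of the second — consistent with a whole-image 180° rotation.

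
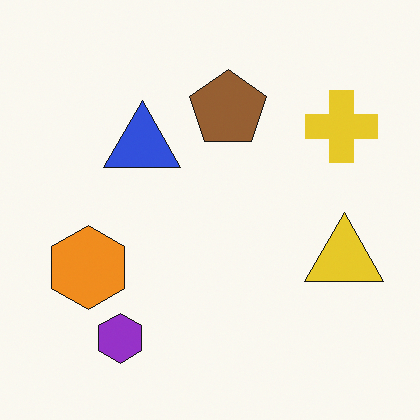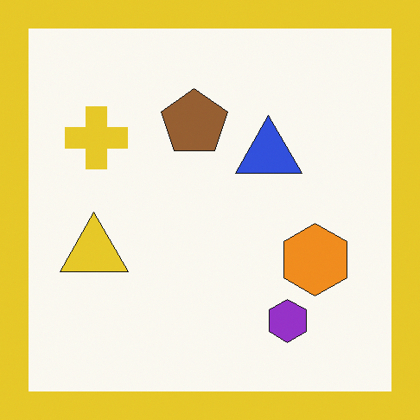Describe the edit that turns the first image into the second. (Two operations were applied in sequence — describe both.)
This is the original image flipped horizontally (left ↔ right), then framed with a yellow border.

The yellow triangle is in the right of the first image and the left of the second — shapes on opposite sides of the vertical midline have swapped in a mirror flip. A solid yellow frame runs around the edge of the second image, with the content slightly shrunk inside it.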